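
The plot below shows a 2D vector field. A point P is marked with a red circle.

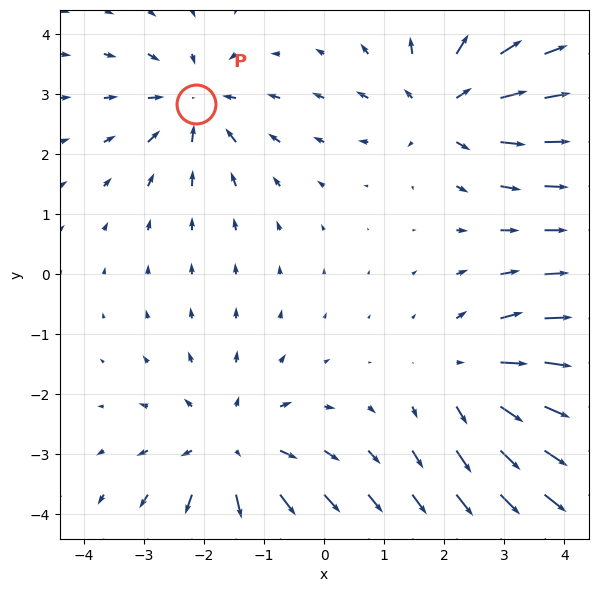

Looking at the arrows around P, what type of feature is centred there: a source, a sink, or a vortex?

At P (-2.1, 2.8) the arrows converge inward. Divergence about -3, curl ≈0 — negative divergence with near-zero curl is a sink.

sink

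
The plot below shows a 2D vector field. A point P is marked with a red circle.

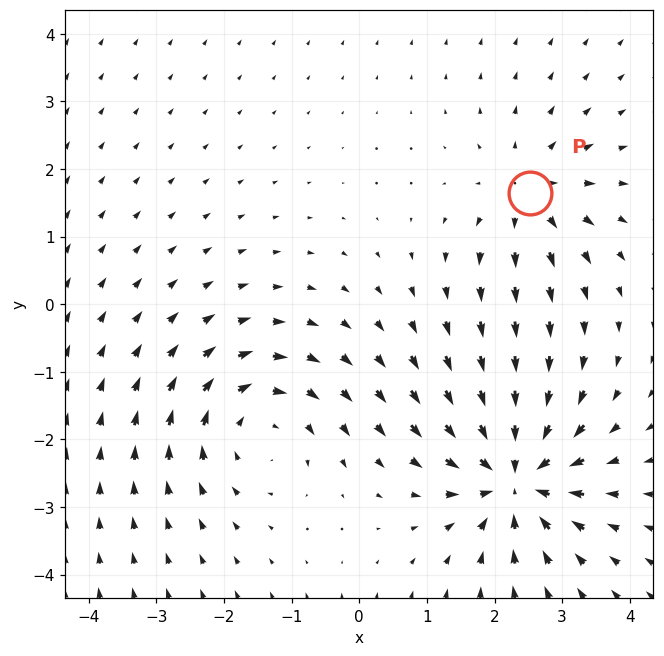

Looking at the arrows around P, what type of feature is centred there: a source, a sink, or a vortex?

source

At P (2.5, 1.6) the arrows spread outward. Divergence about +4, curl ≈0 — positive divergence with near-zero curl is a source.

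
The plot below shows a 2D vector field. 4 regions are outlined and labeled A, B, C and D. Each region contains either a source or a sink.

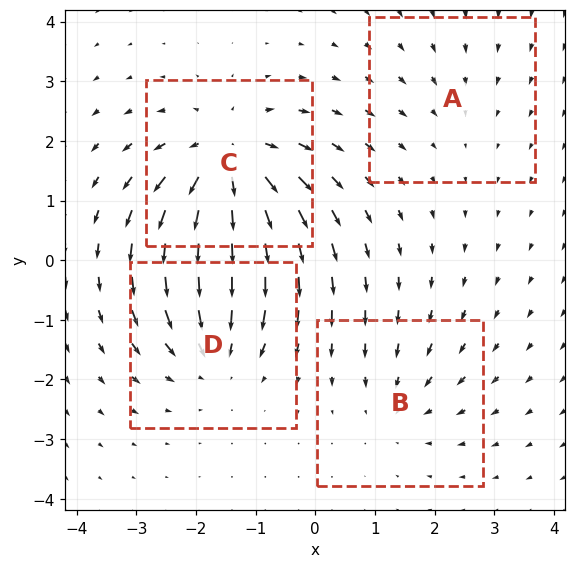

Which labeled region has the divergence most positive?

Divergence at each region's feature centre — A: about -2, B: about -3, C: about +7, D: about -5. Region C is most positive.

C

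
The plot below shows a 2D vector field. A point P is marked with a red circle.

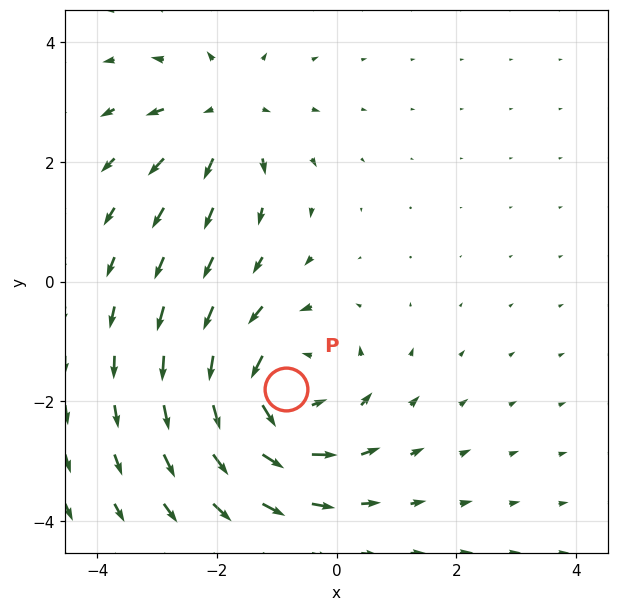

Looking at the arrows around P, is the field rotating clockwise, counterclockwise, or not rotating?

counterclockwise

Near P at (-0.8, -1.8) the arrows circulate counterclockwise. The curl (z-component) there is about +4; positive curl means counterclockwise rotation.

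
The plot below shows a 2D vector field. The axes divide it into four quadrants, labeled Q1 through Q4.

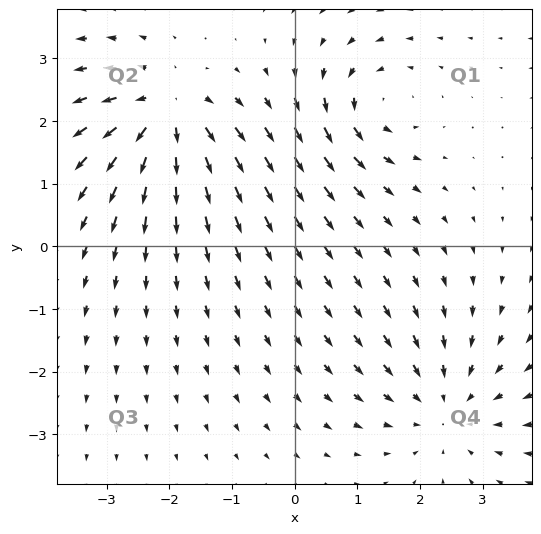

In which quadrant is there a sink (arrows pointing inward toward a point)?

The sink sits at approximately (2.4, -2.6), which lies in quadrant Q4. The divergence there is about -4, negative as expected for a sink.

Q4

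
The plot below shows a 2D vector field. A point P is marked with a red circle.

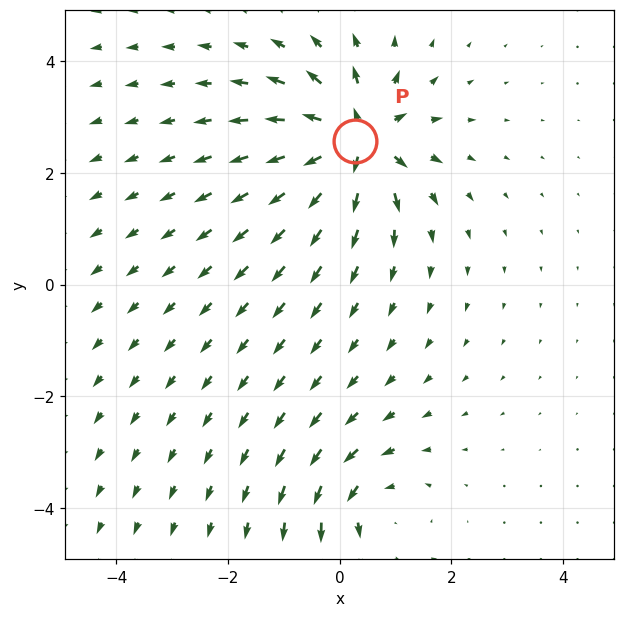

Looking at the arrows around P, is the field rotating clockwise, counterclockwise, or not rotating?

not rotating

Near P at (0.3, 2.6) the arrows show no circulation. The curl there is ≈0.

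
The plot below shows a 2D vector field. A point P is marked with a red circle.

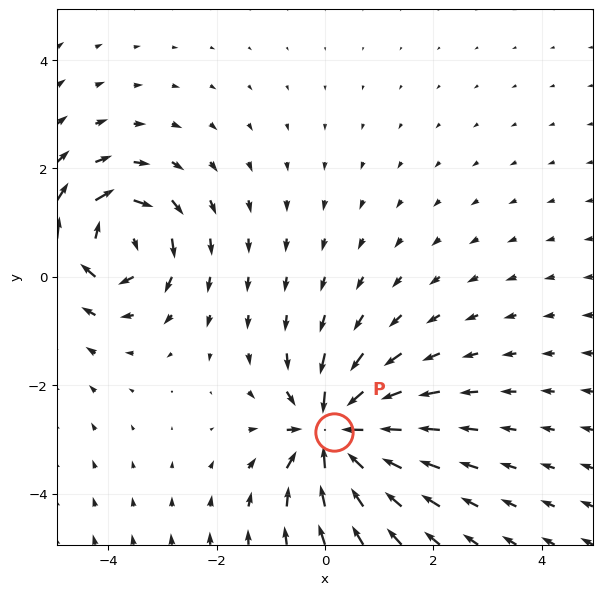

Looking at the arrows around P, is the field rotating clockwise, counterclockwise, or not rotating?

Near P at (0.2, -2.9) the arrows show no circulation. The curl there is ≈0.

not rotating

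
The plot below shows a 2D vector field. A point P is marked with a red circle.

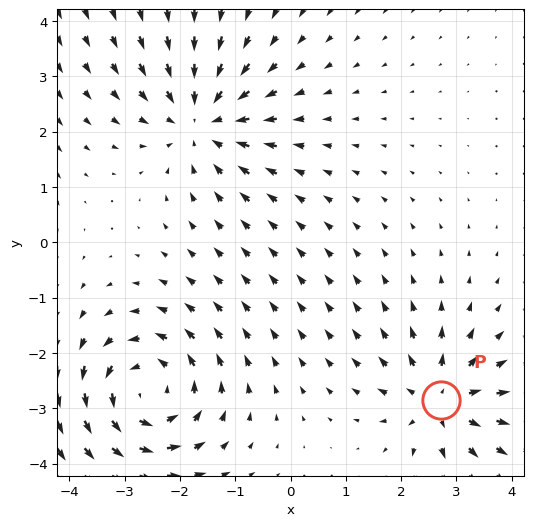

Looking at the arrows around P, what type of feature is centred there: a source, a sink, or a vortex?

source

At P (2.7, -2.9) the arrows spread outward. Divergence about +5, curl ≈0 — positive divergence with near-zero curl is a source.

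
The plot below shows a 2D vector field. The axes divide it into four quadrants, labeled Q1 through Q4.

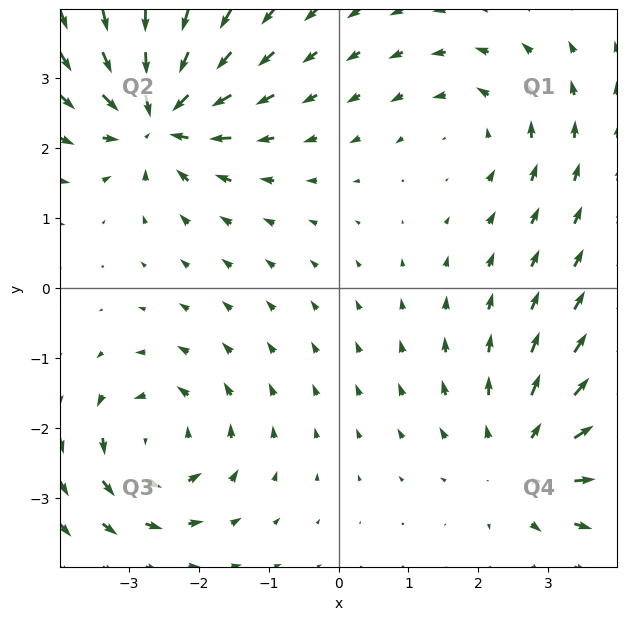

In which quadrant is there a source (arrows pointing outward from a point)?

Q4

The source sits at approximately (2.7, -2.5), which lies in quadrant Q4. The divergence there is about +4, positive as expected for a source.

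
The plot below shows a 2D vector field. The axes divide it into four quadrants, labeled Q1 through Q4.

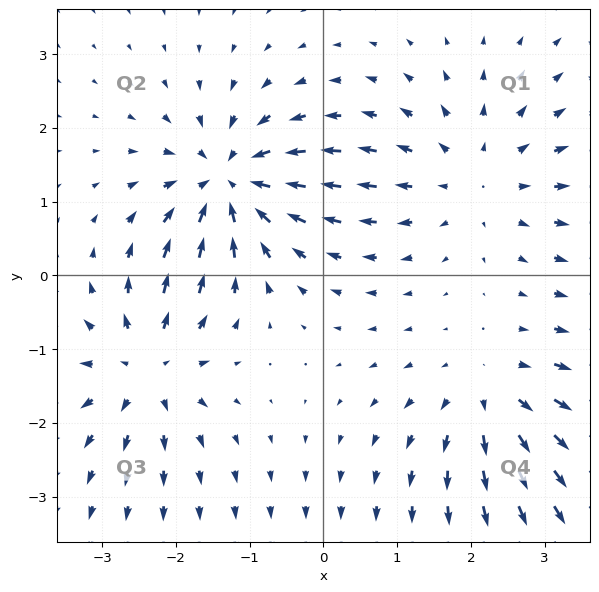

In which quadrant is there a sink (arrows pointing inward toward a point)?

Q2

The sink sits at approximately (-1.3, 1.3), which lies in quadrant Q2. The divergence there is about -7, negative as expected for a sink.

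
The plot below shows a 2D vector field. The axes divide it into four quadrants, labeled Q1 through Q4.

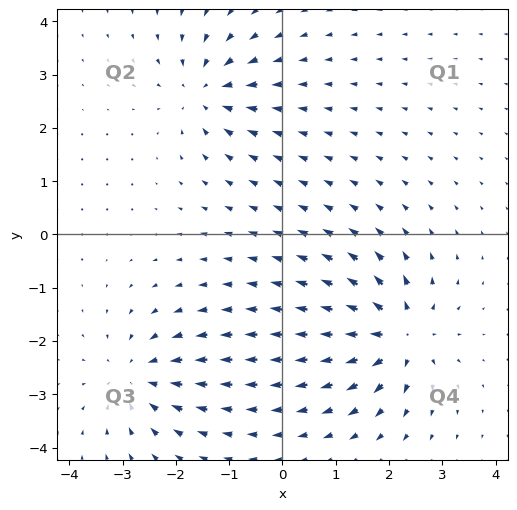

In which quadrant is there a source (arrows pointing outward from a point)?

The source sits at approximately (2.2, -1.9), which lies in quadrant Q4. The divergence there is about +6, positive as expected for a source.

Q4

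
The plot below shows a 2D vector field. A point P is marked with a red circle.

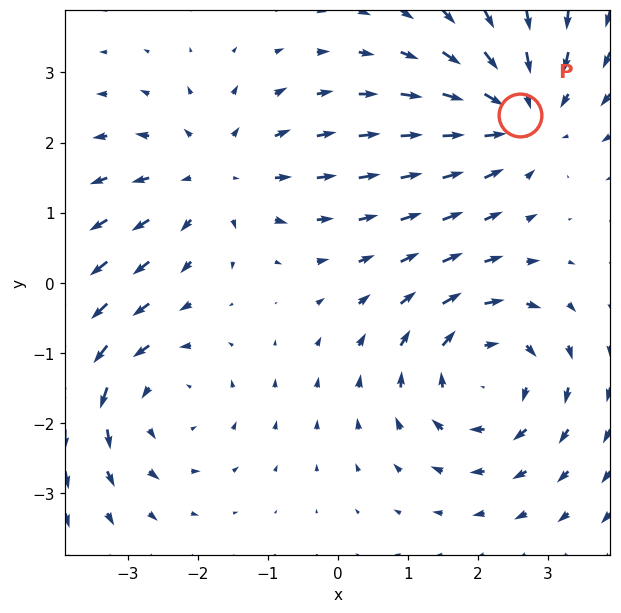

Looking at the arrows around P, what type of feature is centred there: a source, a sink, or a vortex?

At P (2.6, 2.4) the arrows converge inward. Divergence about -4, curl ≈0 — negative divergence with near-zero curl is a sink.

sink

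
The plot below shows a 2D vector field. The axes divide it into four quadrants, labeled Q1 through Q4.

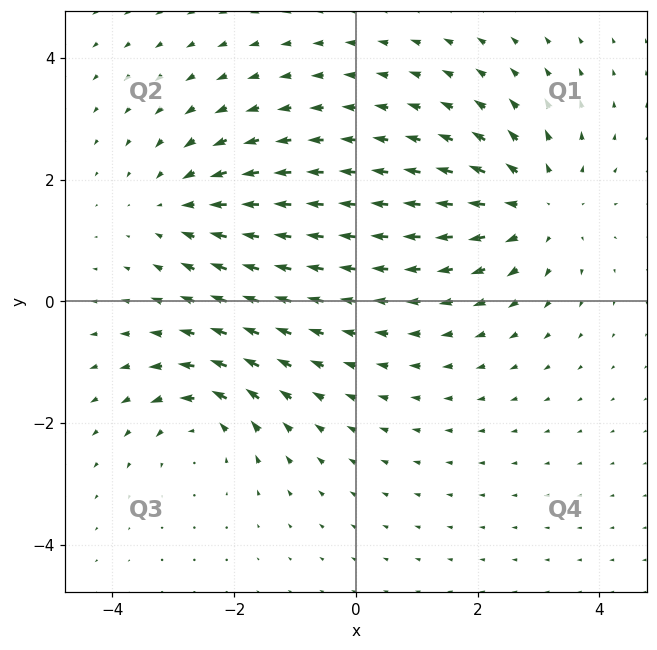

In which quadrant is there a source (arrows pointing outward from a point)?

Q1

The source sits at approximately (3.0, 1.6), which lies in quadrant Q1. The divergence there is about +4, positive as expected for a source.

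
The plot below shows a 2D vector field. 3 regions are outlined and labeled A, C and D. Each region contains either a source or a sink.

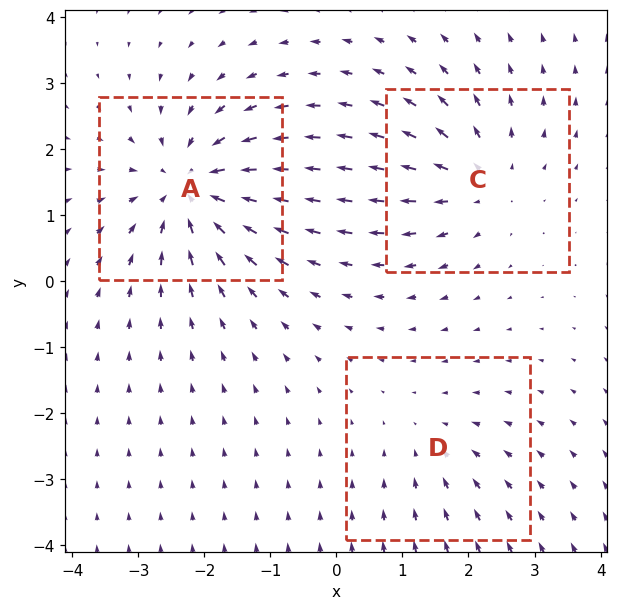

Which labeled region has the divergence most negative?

Divergence at each region's feature centre — A: about -5, C: about +3, D: about -2. Region A is most negative.

A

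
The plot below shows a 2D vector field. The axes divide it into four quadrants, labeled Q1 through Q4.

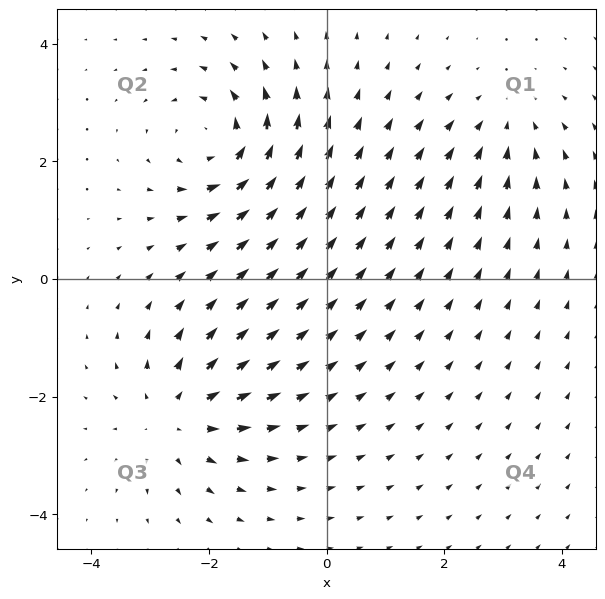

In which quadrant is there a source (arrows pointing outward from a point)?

The source sits at approximately (-2.5, -2.3), which lies in quadrant Q3. The divergence there is about +4, positive as expected for a source.

Q3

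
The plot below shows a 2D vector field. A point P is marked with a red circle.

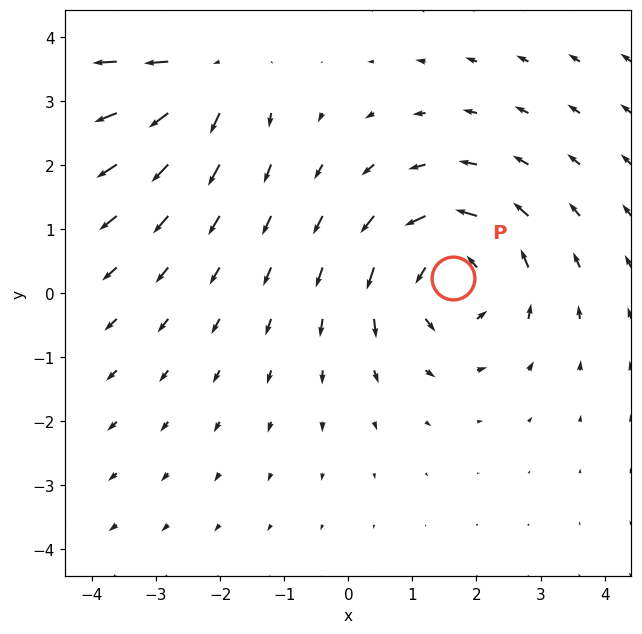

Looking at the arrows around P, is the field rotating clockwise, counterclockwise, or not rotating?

counterclockwise

Near P at (1.6, 0.2) the arrows circulate counterclockwise. The curl (z-component) there is about +4; positive curl means counterclockwise rotation.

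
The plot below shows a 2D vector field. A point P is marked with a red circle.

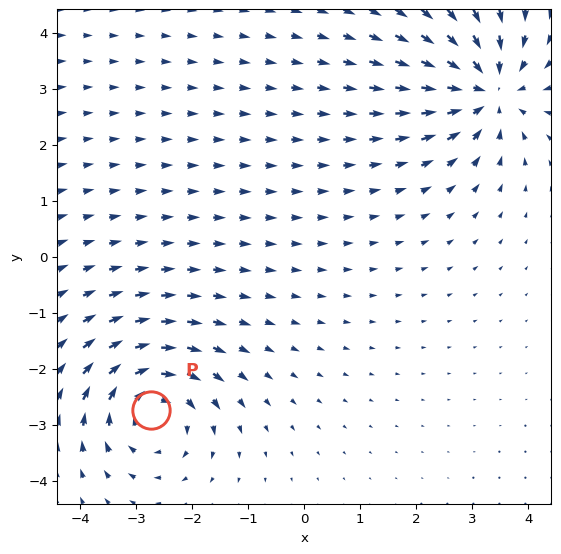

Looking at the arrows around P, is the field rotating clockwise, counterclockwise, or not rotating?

clockwise

Near P at (-2.7, -2.7) the arrows circulate clockwise. The curl (z-component) there is about -4; negative curl means clockwise rotation.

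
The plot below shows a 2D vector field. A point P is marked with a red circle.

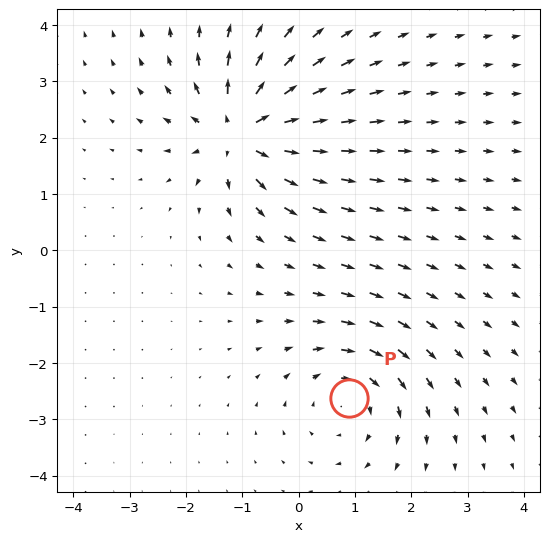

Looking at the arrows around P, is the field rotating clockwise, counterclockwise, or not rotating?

Near P at (0.9, -2.6) the arrows circulate clockwise. The curl (z-component) there is about -4; negative curl means clockwise rotation.

clockwise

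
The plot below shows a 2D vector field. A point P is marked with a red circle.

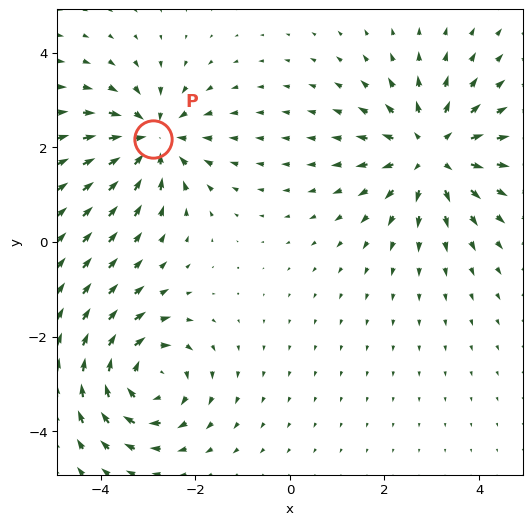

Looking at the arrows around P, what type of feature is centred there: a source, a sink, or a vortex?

At P (-2.9, 2.2) the arrows converge inward. Divergence about -4, curl ≈0 — negative divergence with near-zero curl is a sink.

sink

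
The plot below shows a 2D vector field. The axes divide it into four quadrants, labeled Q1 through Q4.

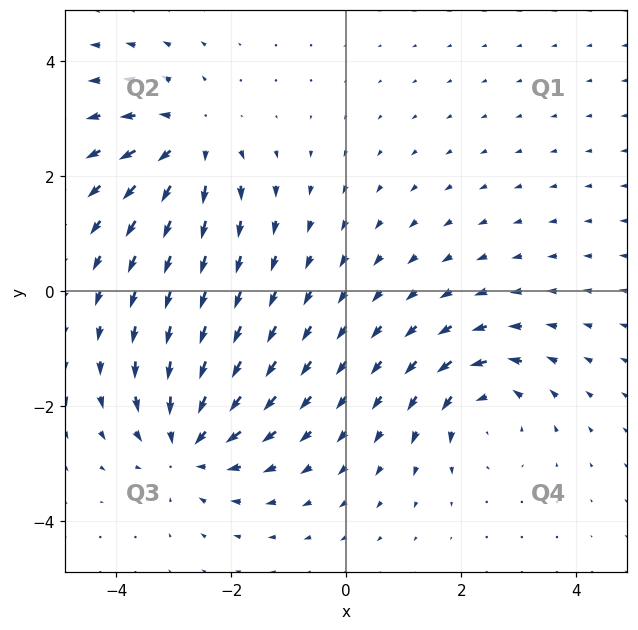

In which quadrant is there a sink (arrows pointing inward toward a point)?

Q3

The sink sits at approximately (-2.8, -2.7), which lies in quadrant Q3. The divergence there is about -4, negative as expected for a sink.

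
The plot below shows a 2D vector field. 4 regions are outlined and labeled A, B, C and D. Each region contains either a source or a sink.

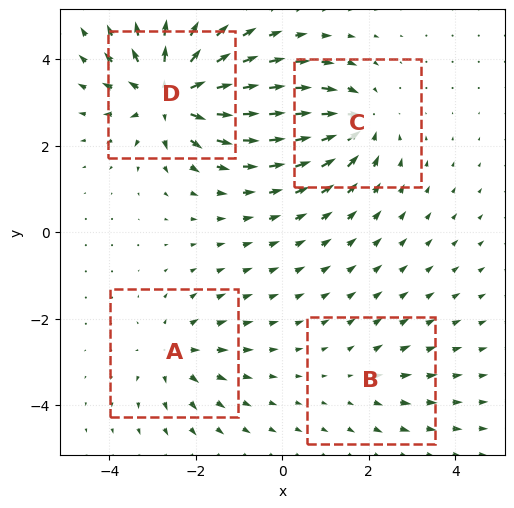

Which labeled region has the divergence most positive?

Divergence at each region's feature centre — A: about +4, B: about +2, C: about -5, D: about +8. Region D is most positive.

D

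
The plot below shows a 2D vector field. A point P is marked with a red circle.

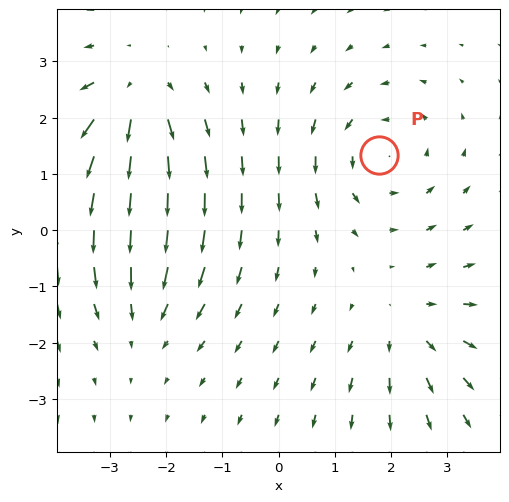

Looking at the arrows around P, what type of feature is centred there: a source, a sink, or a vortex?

vortex

At P (1.8, 1.3) the arrows circulate counterclockwise. Divergence ≈0, curl about +4 — near-zero divergence with nonzero curl is a vortex.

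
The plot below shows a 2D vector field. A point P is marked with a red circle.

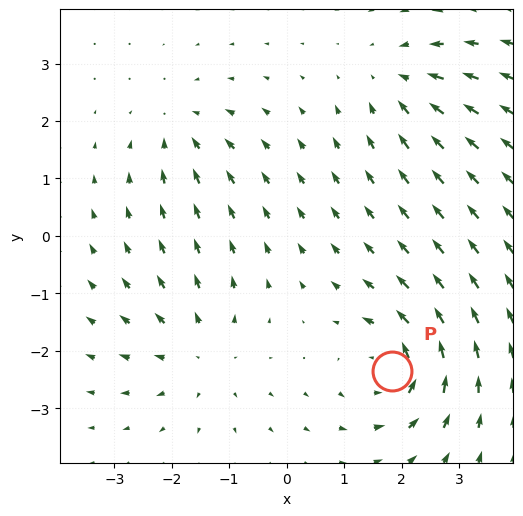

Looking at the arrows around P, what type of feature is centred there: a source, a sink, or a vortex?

At P (1.8, -2.3) the arrows circulate counterclockwise. Divergence ≈0, curl about +6 — near-zero divergence with nonzero curl is a vortex.

vortex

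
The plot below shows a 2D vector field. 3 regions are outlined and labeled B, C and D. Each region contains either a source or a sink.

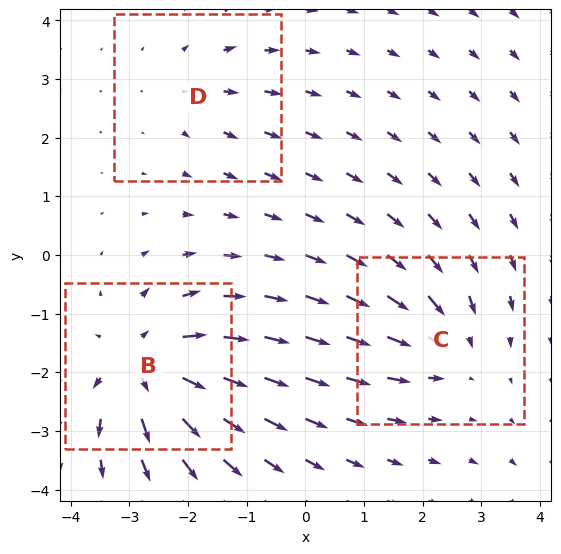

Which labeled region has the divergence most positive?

Divergence at each region's feature centre — B: about +5, C: about -3, D: about +2. Region B is most positive.

B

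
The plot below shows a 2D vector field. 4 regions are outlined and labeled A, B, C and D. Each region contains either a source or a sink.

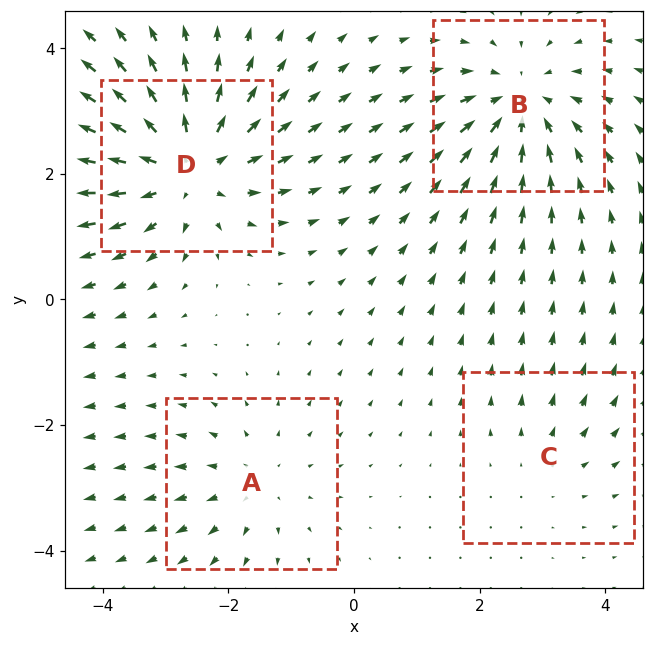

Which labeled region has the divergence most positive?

Divergence at each region's feature centre — A: about +3, B: about -5, C: about +2, D: about +6. Region D is most positive.

D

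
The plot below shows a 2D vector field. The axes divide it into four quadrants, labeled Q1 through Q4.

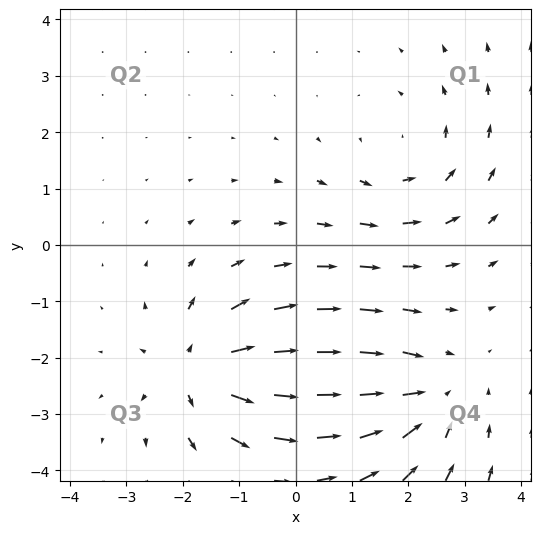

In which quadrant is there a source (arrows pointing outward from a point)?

The source sits at approximately (-1.7, -2.2), which lies in quadrant Q3. The divergence there is about +6, positive as expected for a source.

Q3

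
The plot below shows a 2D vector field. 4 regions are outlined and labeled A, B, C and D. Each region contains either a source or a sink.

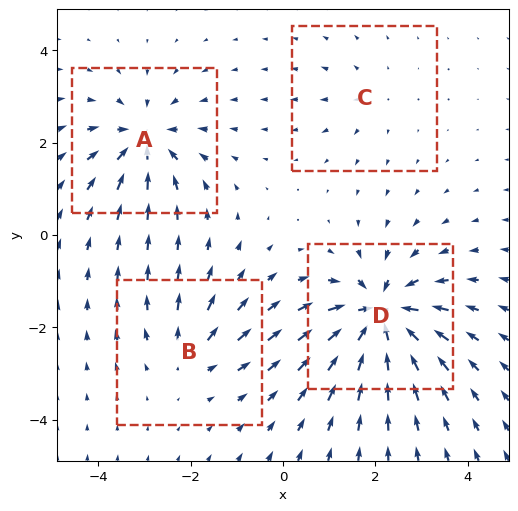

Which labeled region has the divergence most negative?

D

Divergence at each region's feature centre — A: about -6, B: about +4, C: about +2, D: about -9. Region D is most negative.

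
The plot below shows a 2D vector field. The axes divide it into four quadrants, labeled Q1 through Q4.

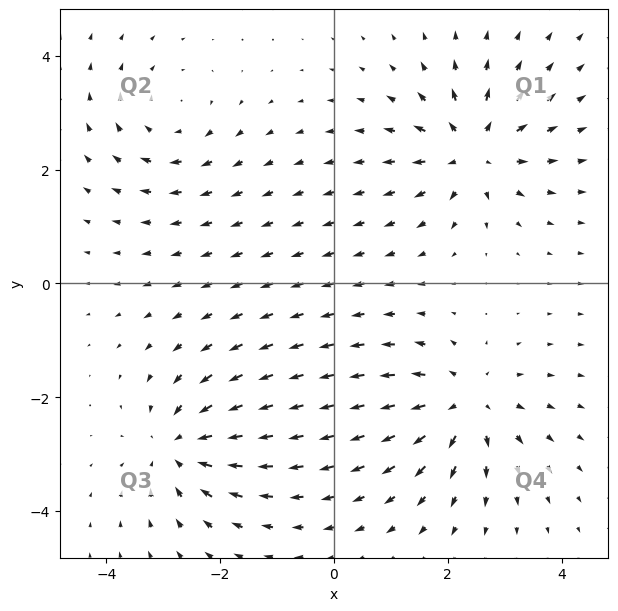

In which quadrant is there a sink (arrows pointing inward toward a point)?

The sink sits at approximately (-2.7, -2.9), which lies in quadrant Q3. The divergence there is about -4, negative as expected for a sink.

Q3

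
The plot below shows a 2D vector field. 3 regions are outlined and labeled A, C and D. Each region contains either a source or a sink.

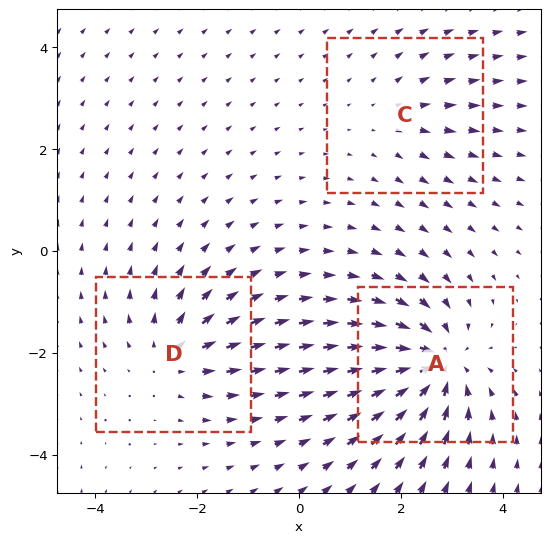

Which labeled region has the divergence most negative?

Divergence at each region's feature centre — A: about -5, C: about +2, D: about +3. Region A is most negative.

A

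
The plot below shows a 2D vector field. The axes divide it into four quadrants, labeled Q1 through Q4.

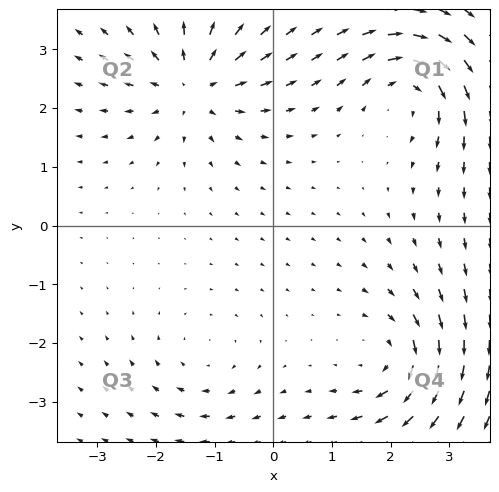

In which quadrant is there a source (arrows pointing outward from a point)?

The source sits at approximately (-1.4, 2.4), which lies in quadrant Q2. The divergence there is about +6, positive as expected for a source.

Q2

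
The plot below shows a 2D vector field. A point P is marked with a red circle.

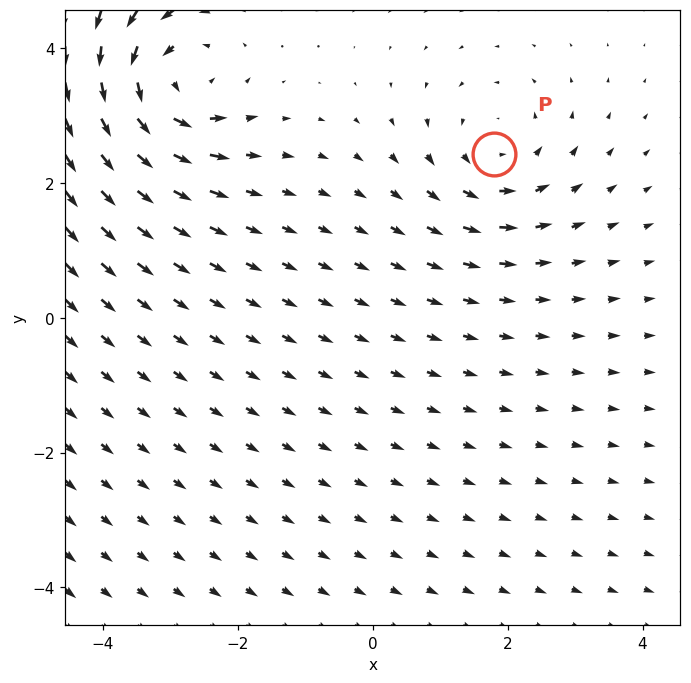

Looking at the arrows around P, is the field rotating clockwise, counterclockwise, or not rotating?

Near P at (1.8, 2.4) the arrows circulate counterclockwise. The curl (z-component) there is about +3; positive curl means counterclockwise rotation.

counterclockwise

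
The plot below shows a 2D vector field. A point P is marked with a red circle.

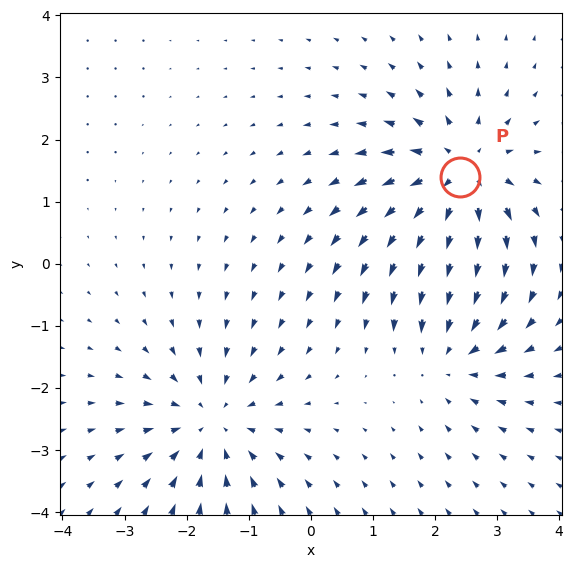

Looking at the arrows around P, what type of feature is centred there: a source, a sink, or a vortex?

At P (2.4, 1.4) the arrows spread outward. Divergence about +5, curl ≈0 — positive divergence with near-zero curl is a source.

source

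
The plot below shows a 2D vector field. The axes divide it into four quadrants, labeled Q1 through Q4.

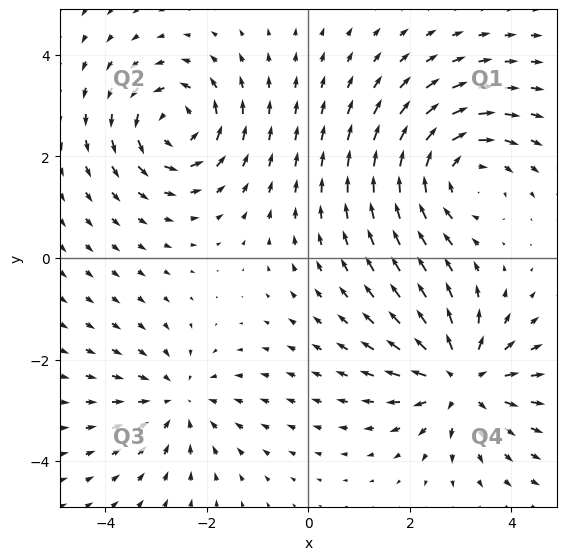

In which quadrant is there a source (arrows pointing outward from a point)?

Q4

The source sits at approximately (3.0, -2.4), which lies in quadrant Q4. The divergence there is about +5, positive as expected for a source.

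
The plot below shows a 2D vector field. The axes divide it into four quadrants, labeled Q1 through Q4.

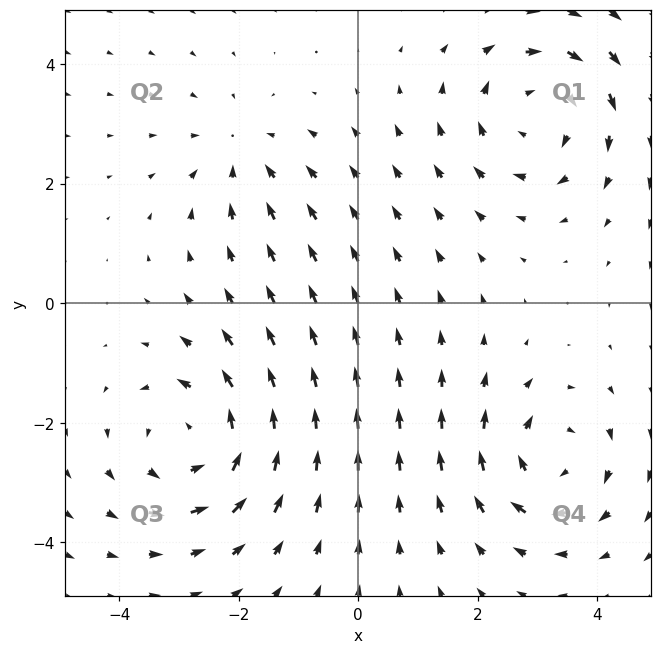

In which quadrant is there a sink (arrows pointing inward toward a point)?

Q2

The sink sits at approximately (-2.0, 2.5), which lies in quadrant Q2. The divergence there is about -3, negative as expected for a sink.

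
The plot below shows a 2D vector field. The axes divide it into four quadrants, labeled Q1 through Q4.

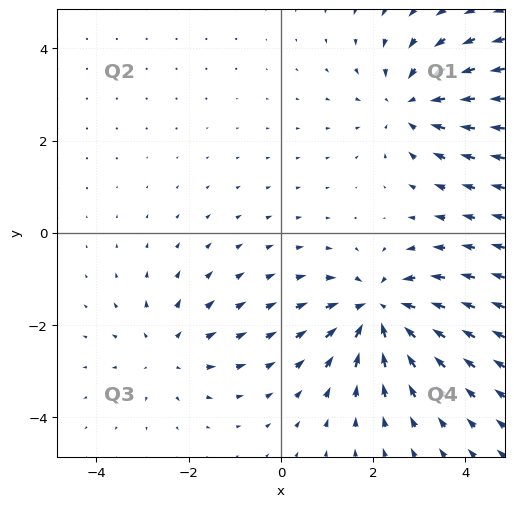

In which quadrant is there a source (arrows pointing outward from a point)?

The source sits at approximately (-2.4, -2.6), which lies in quadrant Q3. The divergence there is about +3, positive as expected for a source.

Q3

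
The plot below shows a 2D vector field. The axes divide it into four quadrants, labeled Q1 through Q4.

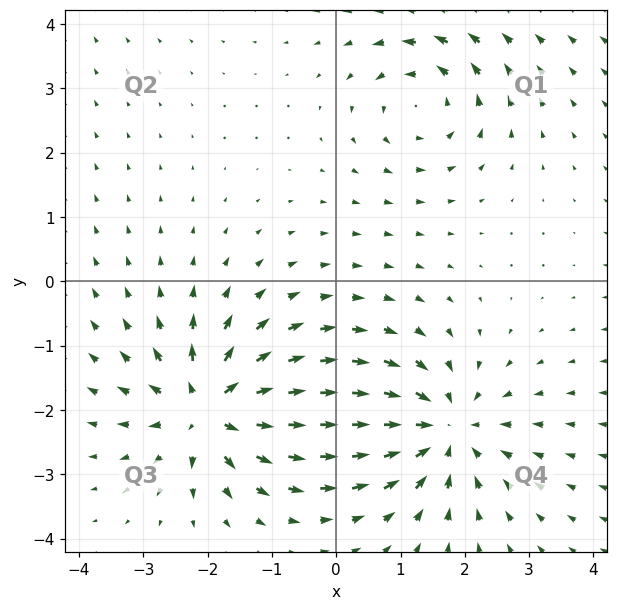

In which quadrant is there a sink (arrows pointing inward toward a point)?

The sink sits at approximately (1.7, -2.3), which lies in quadrant Q4. The divergence there is about -5, negative as expected for a sink.

Q4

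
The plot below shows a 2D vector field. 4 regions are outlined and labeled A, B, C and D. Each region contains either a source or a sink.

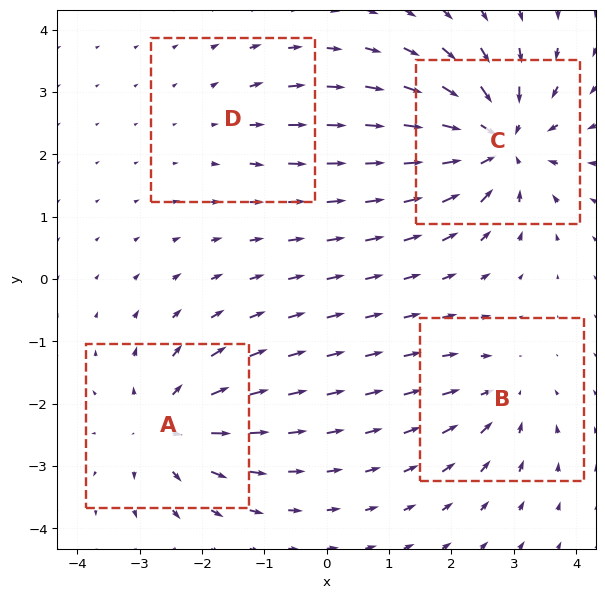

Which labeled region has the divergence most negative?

C

Divergence at each region's feature centre — A: about +5, B: about -4, C: about -8, D: about +2. Region C is most negative.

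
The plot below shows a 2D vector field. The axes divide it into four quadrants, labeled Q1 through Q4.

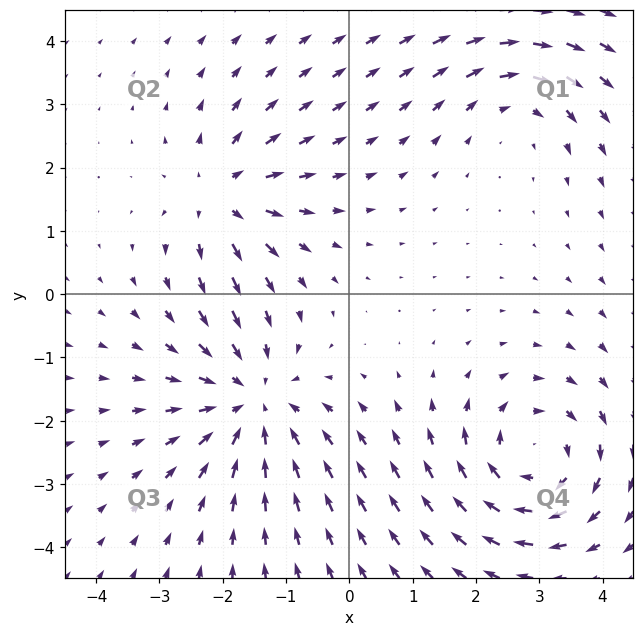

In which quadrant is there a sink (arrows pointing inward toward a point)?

The sink sits at approximately (-1.5, -1.7), which lies in quadrant Q3. The divergence there is about -4, negative as expected for a sink.

Q3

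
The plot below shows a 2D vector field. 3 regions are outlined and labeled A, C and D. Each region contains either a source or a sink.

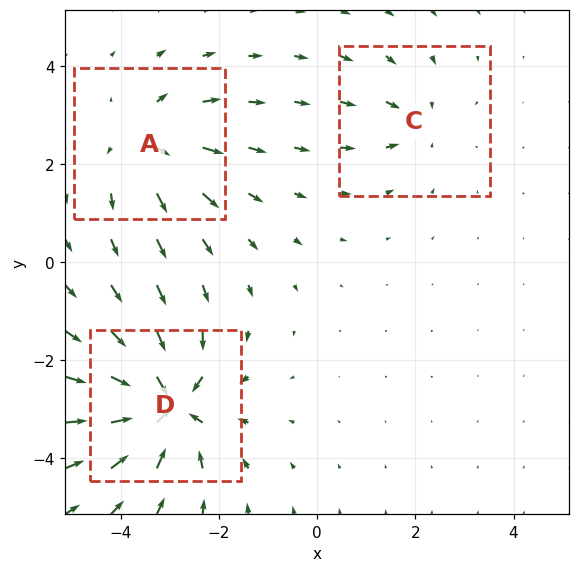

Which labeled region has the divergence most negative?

Divergence at each region's feature centre — A: about +3, C: about -2, D: about -6. Region D is most negative.

D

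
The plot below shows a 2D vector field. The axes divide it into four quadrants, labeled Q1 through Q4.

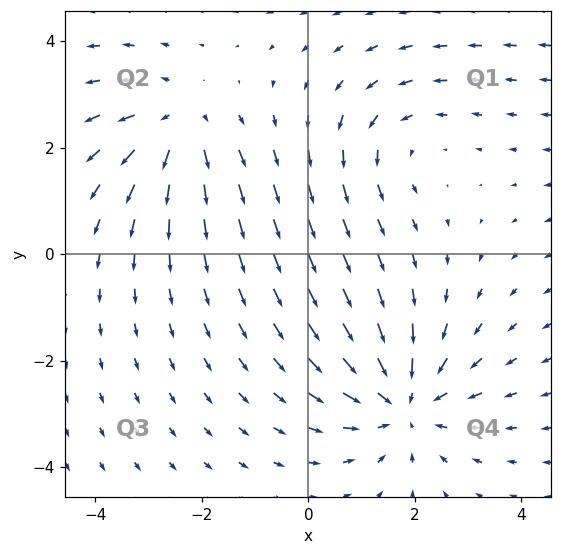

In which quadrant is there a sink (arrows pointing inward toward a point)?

Q4

The sink sits at approximately (1.8, -2.8), which lies in quadrant Q4. The divergence there is about -4, negative as expected for a sink.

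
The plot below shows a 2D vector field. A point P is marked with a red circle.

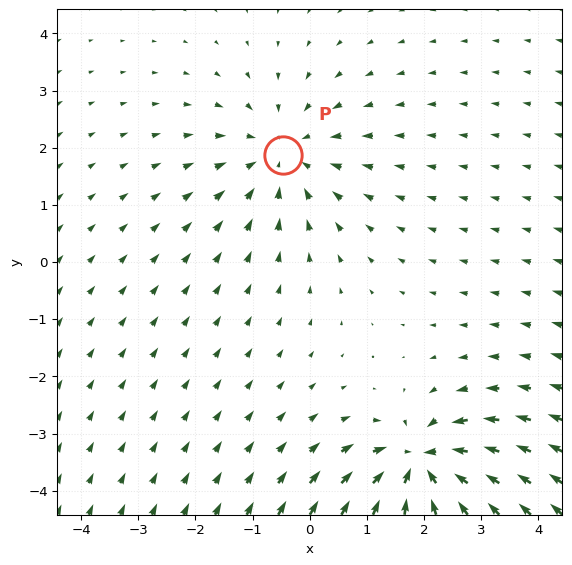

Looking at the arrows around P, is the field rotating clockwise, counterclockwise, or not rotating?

not rotating

Near P at (-0.5, 1.9) the arrows show no circulation. The curl there is ≈0.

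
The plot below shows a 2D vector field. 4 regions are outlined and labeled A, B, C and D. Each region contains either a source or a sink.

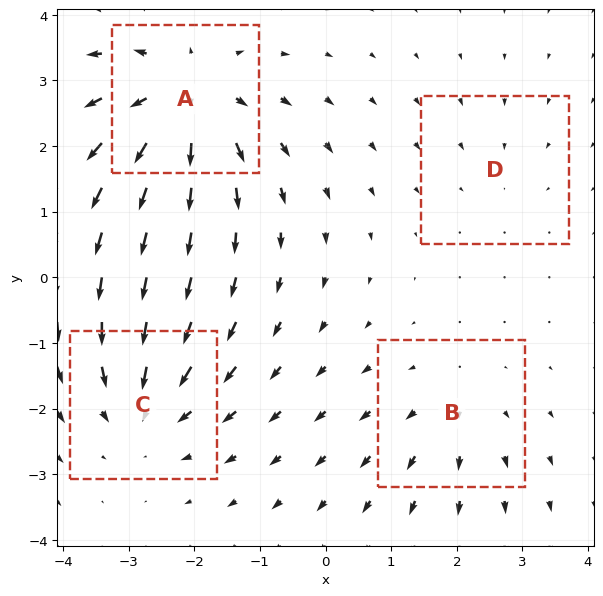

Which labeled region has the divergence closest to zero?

D

Divergence at each region's feature centre — A: about +6, B: about +3, C: about -5, D: about -2. Region D is closest to zero.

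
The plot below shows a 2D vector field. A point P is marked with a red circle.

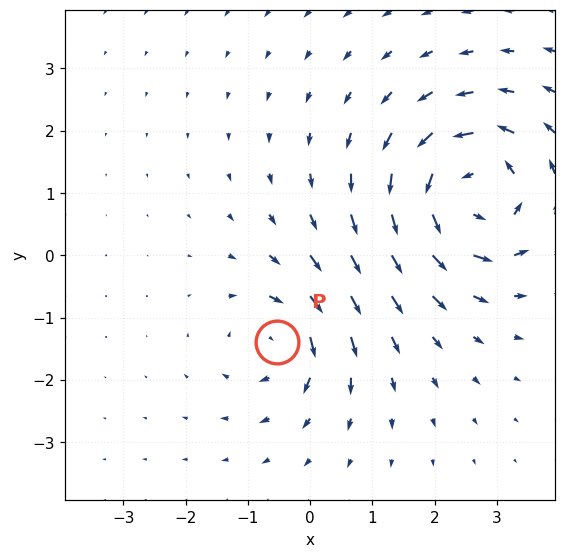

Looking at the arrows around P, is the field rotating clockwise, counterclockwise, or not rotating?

clockwise

Near P at (-0.5, -1.4) the arrows circulate clockwise. The curl (z-component) there is about -4; negative curl means clockwise rotation.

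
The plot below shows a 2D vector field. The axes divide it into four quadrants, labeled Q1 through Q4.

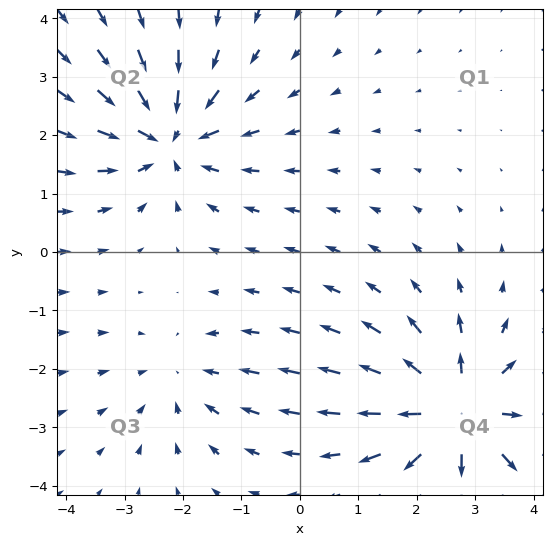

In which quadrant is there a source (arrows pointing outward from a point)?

The source sits at approximately (2.7, -2.8), which lies in quadrant Q4. The divergence there is about +5, positive as expected for a source.

Q4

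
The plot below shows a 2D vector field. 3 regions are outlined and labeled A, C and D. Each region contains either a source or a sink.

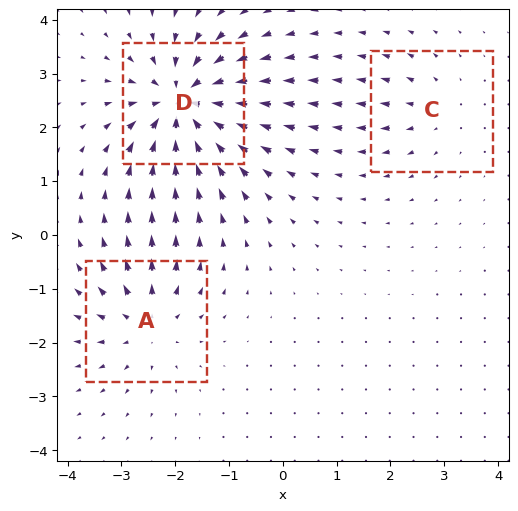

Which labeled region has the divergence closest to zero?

C

Divergence at each region's feature centre — A: about +4, C: about +2, D: about -6. Region C is closest to zero.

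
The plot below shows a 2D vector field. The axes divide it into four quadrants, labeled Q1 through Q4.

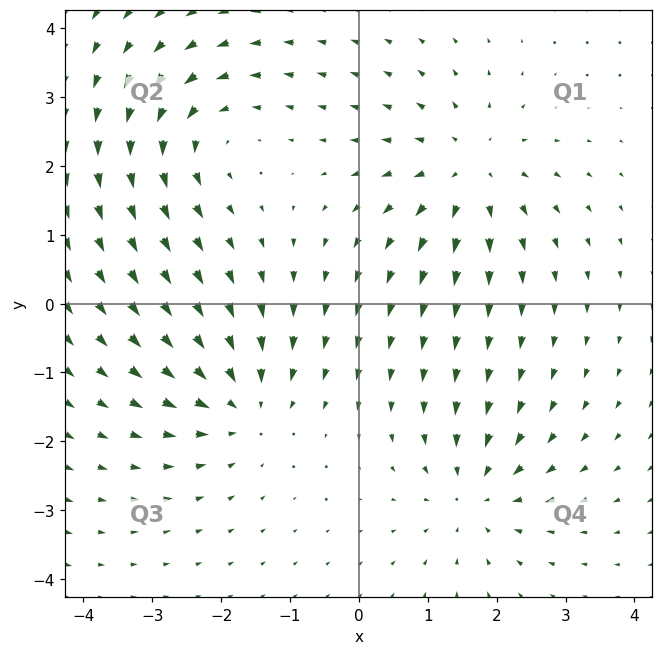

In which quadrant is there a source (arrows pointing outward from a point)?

The source sits at approximately (1.6, 1.9), which lies in quadrant Q1. The divergence there is about +4, positive as expected for a source.

Q1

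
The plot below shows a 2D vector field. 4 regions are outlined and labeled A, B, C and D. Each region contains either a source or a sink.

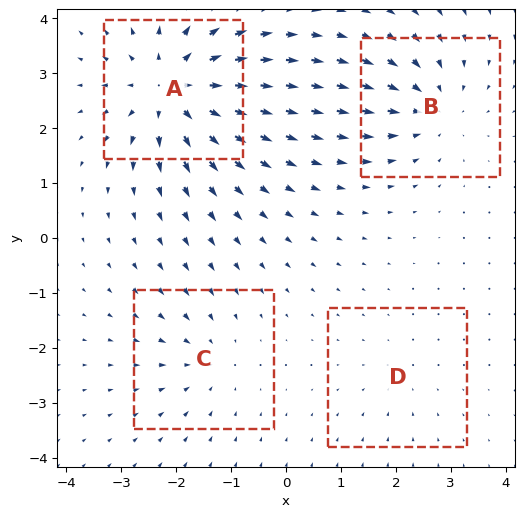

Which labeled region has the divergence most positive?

A

Divergence at each region's feature centre — A: about +7, B: about -5, C: about -3, D: about -2. Region A is most positive.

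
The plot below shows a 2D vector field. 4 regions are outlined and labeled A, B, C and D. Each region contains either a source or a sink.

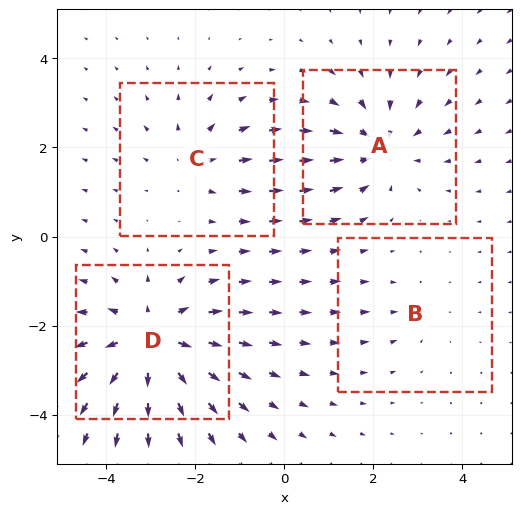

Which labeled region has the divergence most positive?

Divergence at each region's feature centre — A: about -4, B: about -2, C: about +3, D: about +6. Region D is most positive.

D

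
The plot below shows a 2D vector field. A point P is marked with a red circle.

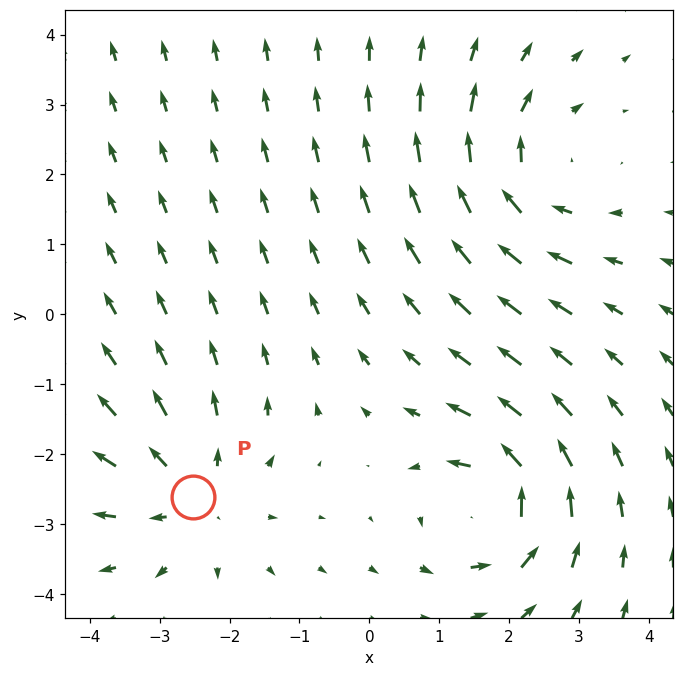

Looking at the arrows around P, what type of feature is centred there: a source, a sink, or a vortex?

At P (-2.5, -2.6) the arrows spread outward. Divergence about +4, curl ≈0 — positive divergence with near-zero curl is a source.

source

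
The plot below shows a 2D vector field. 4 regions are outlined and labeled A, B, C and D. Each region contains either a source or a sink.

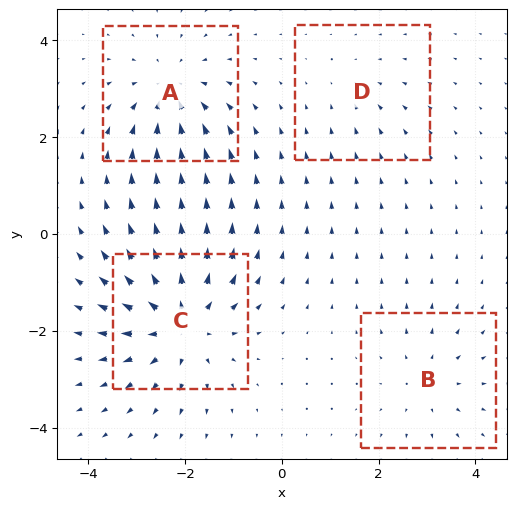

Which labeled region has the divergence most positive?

C

Divergence at each region's feature centre — A: about -5, B: about +3, C: about +7, D: about -2. Region C is most positive.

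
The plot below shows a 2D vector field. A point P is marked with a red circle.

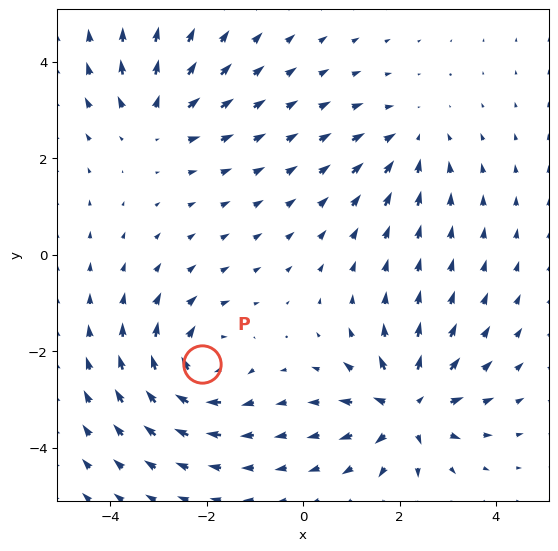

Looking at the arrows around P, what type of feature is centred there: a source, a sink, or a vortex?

At P (-2.1, -2.3) the arrows circulate clockwise. Divergence ≈0, curl about -5 — near-zero divergence with nonzero curl is a vortex.

vortex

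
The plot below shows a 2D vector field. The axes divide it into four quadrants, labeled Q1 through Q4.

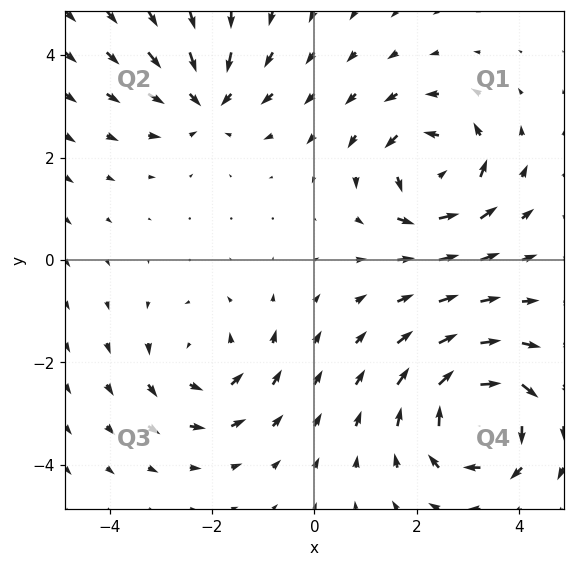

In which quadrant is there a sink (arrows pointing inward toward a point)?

The sink sits at approximately (-2.1, 3.1), which lies in quadrant Q2. The divergence there is about -4, negative as expected for a sink.

Q2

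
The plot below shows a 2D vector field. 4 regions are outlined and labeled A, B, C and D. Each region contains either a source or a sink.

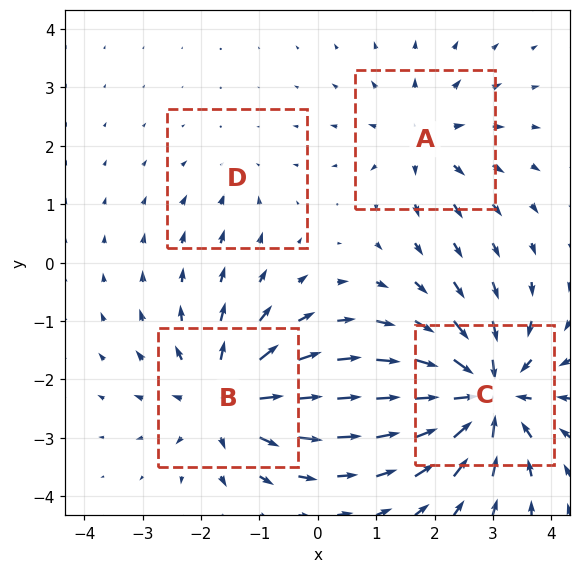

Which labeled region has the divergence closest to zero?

Divergence at each region's feature centre — A: about +4, B: about +6, C: about -8, D: about -2. Region D is closest to zero.

D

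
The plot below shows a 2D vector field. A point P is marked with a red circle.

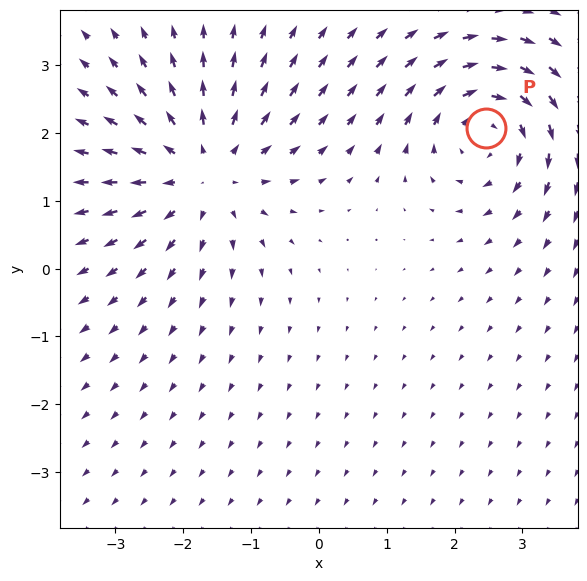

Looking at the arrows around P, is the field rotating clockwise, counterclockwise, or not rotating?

Near P at (2.5, 2.1) the arrows circulate clockwise. The curl (z-component) there is about -4; negative curl means clockwise rotation.

clockwise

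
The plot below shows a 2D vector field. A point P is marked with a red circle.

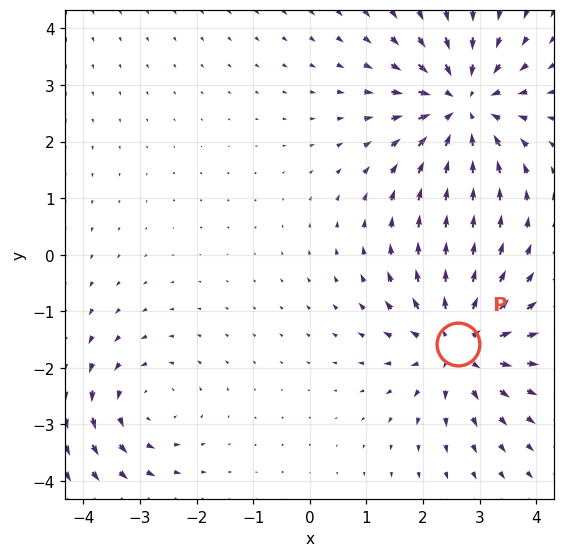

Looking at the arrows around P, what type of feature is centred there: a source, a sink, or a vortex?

At P (2.6, -1.6) the arrows spread outward. Divergence about +5, curl ≈0 — positive divergence with near-zero curl is a source.

source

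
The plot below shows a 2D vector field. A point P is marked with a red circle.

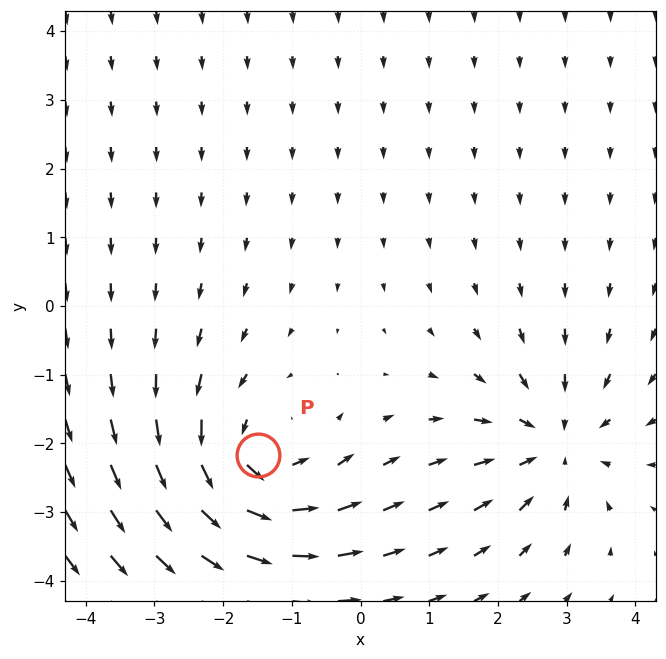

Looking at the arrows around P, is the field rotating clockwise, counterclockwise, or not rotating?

counterclockwise

Near P at (-1.5, -2.2) the arrows circulate counterclockwise. The curl (z-component) there is about +4; positive curl means counterclockwise rotation.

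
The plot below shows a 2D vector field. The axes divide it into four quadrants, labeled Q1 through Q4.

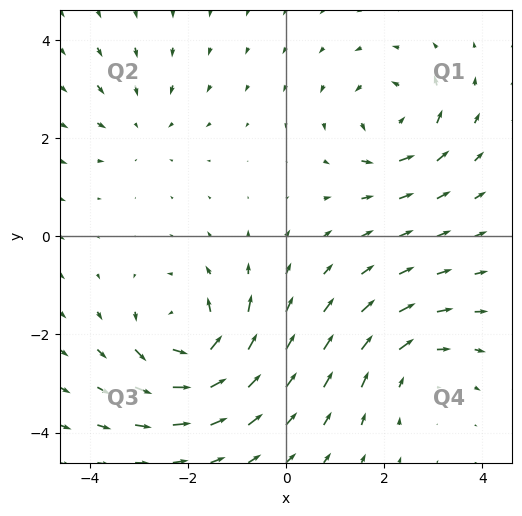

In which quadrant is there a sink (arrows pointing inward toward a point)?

Q2

The sink sits at approximately (-3.0, 2.2), which lies in quadrant Q2. The divergence there is about -2, negative as expected for a sink.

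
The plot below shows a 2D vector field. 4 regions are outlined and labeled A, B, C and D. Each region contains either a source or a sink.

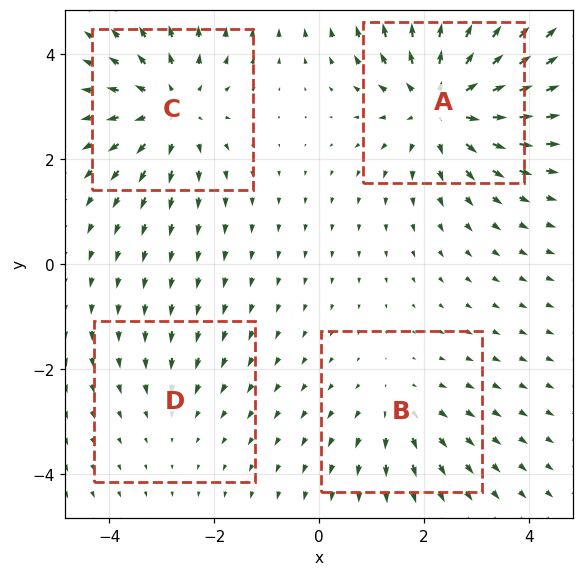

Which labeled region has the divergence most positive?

Divergence at each region's feature centre — A: about +6, B: about +3, C: about +5, D: about -2. Region A is most positive.

A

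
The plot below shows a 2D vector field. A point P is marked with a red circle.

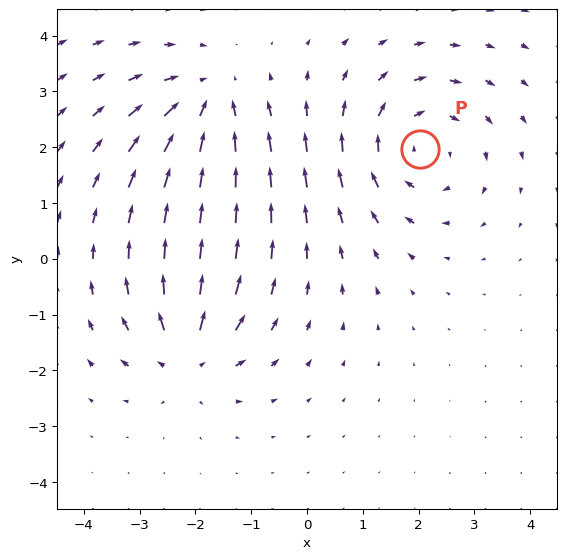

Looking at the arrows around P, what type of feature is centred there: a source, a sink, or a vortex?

At P (2.0, 2.0) the arrows circulate clockwise. Divergence ≈0, curl about -3 — near-zero divergence with nonzero curl is a vortex.

vortex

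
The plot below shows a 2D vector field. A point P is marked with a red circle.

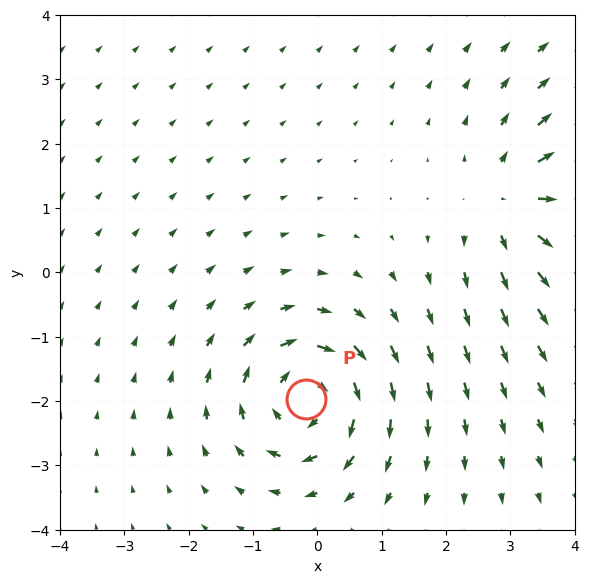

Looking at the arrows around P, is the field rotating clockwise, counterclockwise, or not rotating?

clockwise

Near P at (-0.2, -2.0) the arrows circulate clockwise. The curl (z-component) there is about -7; negative curl means clockwise rotation.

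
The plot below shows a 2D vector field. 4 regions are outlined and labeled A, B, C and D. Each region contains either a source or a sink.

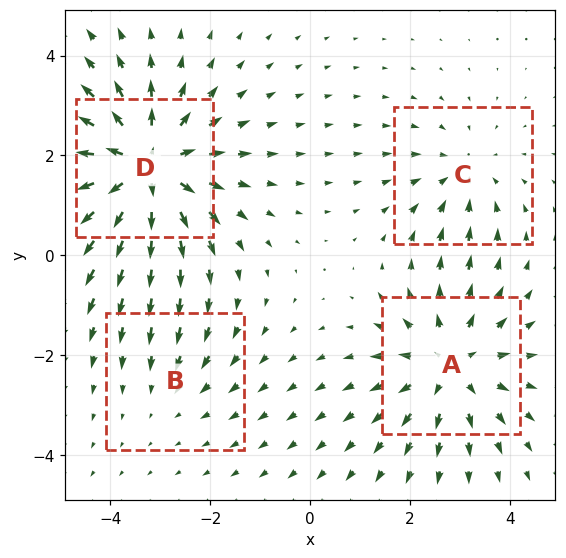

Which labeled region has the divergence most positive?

D

Divergence at each region's feature centre — A: about +4, B: about -2, C: about -3, D: about +6. Region D is most positive.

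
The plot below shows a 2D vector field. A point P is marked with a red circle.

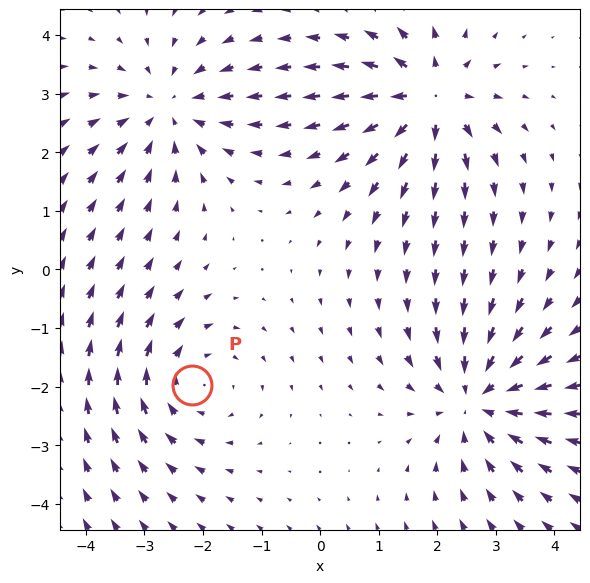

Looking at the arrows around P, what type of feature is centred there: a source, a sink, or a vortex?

vortex

At P (-2.2, -2.0) the arrows circulate clockwise. Divergence ≈0, curl about -3 — near-zero divergence with nonzero curl is a vortex.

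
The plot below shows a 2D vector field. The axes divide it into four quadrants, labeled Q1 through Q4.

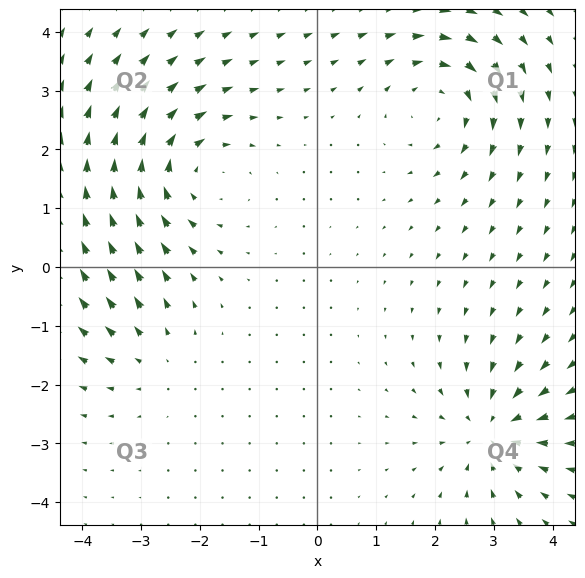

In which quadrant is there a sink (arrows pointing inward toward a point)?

Q4

The sink sits at approximately (3.0, -2.8), which lies in quadrant Q4. The divergence there is about -5, negative as expected for a sink.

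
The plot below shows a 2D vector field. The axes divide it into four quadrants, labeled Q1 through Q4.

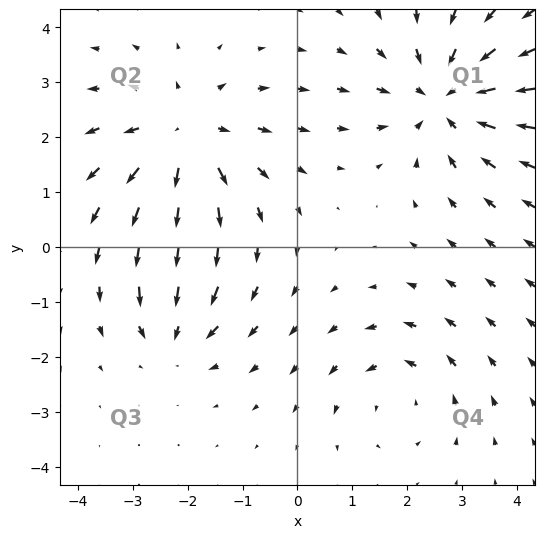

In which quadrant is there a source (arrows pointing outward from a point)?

The source sits at approximately (-2.1, 2.0), which lies in quadrant Q2. The divergence there is about +4, positive as expected for a source.

Q2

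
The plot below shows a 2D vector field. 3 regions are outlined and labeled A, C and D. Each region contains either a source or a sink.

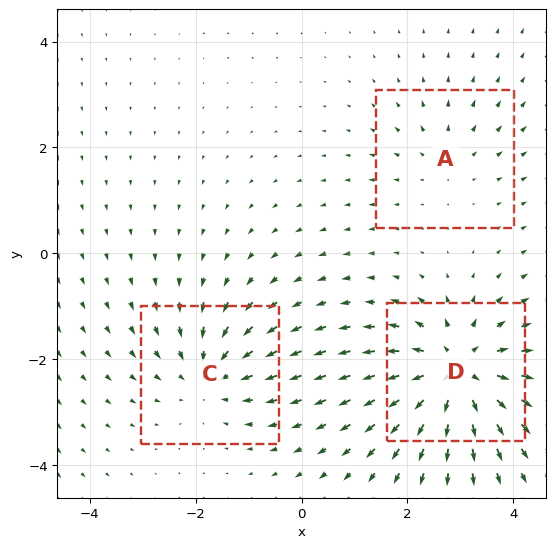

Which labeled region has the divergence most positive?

D

Divergence at each region's feature centre — A: about +2, C: about -4, D: about +6. Region D is most positive.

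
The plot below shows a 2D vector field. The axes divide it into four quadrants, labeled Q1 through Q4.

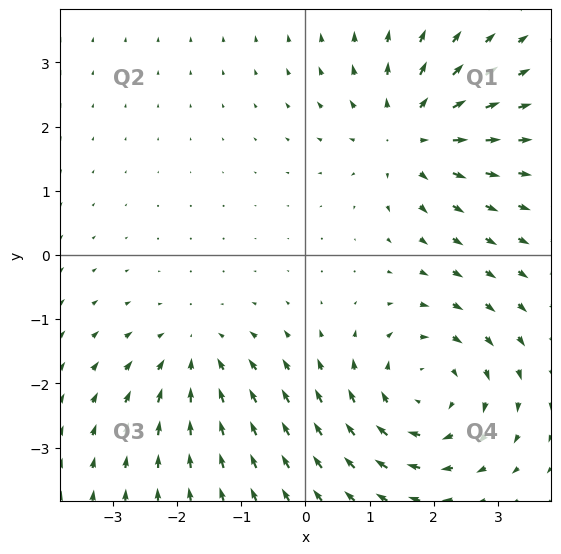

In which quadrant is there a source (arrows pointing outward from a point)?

Q1

The source sits at approximately (1.6, 1.9), which lies in quadrant Q1. The divergence there is about +4, positive as expected for a source.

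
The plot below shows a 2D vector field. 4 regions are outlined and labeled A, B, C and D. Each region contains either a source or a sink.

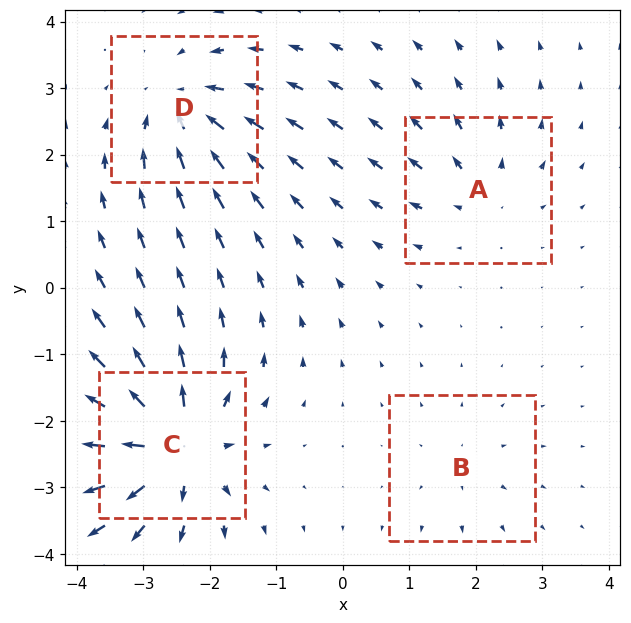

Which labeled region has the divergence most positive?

Divergence at each region's feature centre — A: about +4, B: about +3, C: about +9, D: about -6. Region C is most positive.

C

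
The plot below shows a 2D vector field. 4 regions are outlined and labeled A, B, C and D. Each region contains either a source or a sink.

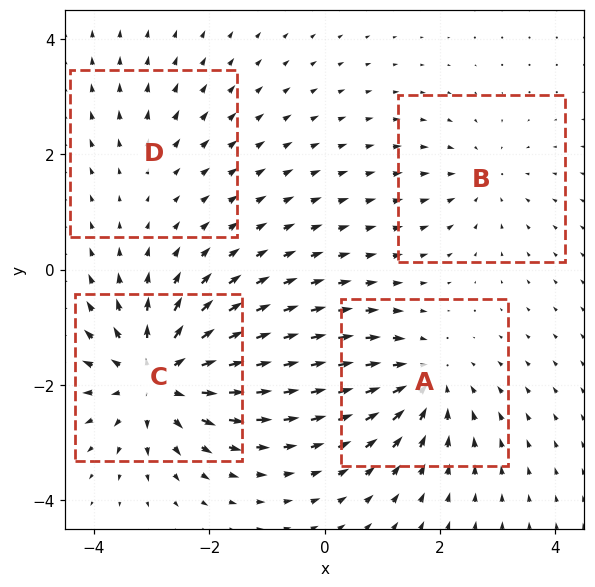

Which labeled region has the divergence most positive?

C

Divergence at each region's feature centre — A: about -5, B: about -3, C: about +7, D: about +2. Region C is most positive.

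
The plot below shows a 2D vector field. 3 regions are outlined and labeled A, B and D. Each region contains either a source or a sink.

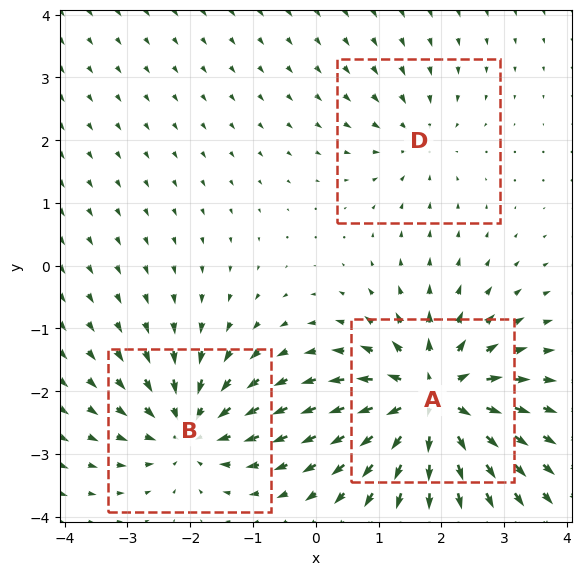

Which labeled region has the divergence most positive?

A

Divergence at each region's feature centre — A: about +6, B: about -4, D: about -2. Region A is most positive.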